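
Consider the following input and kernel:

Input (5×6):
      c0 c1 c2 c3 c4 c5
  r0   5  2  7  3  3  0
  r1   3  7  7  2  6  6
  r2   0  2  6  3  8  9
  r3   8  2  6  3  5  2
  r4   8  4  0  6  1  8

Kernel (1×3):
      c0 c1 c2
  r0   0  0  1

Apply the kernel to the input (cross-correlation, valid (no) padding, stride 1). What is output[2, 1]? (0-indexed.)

3

The receptive field on the input at this output position is [2 6 3]. Elementwise product with the kernel and sum: 3·1.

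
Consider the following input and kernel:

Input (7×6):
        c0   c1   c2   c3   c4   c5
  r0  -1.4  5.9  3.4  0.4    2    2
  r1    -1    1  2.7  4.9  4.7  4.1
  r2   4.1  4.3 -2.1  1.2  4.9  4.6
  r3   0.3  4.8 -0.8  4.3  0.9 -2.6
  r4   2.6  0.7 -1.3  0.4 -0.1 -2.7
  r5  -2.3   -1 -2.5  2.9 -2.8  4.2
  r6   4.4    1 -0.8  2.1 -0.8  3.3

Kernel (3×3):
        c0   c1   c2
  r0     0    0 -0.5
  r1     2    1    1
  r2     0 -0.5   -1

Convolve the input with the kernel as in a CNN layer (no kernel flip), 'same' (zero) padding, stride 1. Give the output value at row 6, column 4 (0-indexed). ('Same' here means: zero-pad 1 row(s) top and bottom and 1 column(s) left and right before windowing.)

4.6

The receptive field on the zero-padded input at this output position is [2.9 -2.8 4.2 / 2.1 -0.8 3.3 / 0 0 0]. Elementwise product with the kernel and sum: 4.2·-0.5 + 2.1·2 + -0.8·1 + 3.3·1 + 0·-0.5 + 0·-1.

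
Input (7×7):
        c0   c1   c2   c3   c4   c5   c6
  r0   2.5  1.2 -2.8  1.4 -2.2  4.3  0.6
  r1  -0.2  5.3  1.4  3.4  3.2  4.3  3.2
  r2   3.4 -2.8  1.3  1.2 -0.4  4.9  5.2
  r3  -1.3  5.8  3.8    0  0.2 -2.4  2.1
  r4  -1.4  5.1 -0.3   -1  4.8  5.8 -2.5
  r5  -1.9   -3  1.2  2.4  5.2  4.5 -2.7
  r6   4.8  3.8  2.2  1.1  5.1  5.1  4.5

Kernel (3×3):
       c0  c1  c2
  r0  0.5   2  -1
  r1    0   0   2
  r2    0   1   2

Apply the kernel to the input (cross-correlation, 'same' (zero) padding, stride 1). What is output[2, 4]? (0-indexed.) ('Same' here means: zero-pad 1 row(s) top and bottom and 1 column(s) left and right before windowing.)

The receptive field on the zero-padded input at this output position is [3.4 3.2 4.3 / 1.2 -0.4 4.9 / 0 0.2 -2.4]. Elementwise product with the kernel and sum: 3.4·0.5 + 3.2·2 + 4.3·-1 + 4.9·2 + 0.2·1 + -2.4·2.

9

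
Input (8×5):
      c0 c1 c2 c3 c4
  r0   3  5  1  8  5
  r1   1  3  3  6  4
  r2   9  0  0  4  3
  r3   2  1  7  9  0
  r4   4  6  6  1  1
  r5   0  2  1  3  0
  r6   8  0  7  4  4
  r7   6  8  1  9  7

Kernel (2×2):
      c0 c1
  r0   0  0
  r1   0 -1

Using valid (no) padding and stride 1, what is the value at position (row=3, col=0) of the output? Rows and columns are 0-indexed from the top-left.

-6

The receptive field on the input at this output position is [2 1 / 4 6]. Elementwise product with the kernel and sum: 6·-1.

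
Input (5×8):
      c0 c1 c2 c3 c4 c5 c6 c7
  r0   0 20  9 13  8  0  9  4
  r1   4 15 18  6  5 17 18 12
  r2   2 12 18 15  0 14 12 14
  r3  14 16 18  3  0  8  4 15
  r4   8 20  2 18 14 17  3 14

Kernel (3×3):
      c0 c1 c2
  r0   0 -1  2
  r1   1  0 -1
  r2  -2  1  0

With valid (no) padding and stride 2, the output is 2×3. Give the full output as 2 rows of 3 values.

-8 -5 19
24 17 -5

Output[0,0]: The receptive field on the input at this output position is [0 20 9 / 4 15 18 / 2 12 18]. Elementwise product with the kernel and sum: 20·-1 + 9·2 + 4·1 + 18·-1 + 2·-2 + 12·1.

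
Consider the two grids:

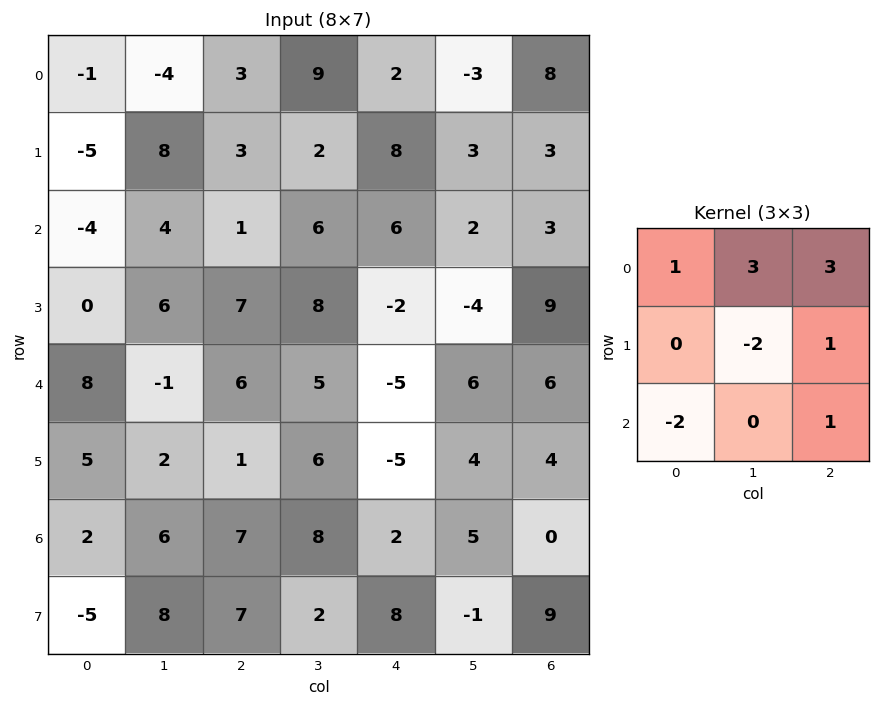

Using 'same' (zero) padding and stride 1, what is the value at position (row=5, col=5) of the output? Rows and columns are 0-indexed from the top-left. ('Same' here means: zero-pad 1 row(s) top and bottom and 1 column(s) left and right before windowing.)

The receptive field on the zero-padded input at this output position is [-5 6 6 / -5 4 4 / 2 5 0]. Elementwise product with the kernel and sum: -5·1 + 6·3 + 6·3 + 4·-2 + 4·1 + 2·-2 + 0·1.

23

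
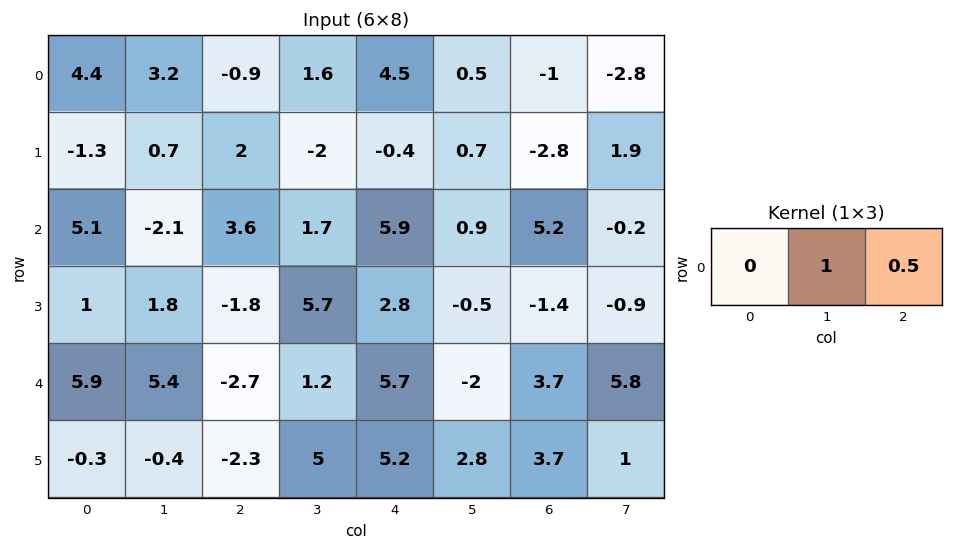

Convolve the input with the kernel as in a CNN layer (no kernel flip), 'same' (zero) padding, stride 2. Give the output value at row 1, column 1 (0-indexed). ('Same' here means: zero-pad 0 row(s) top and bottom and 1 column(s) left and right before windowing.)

The receptive field on the zero-padded input at this output position is [-2.1 3.6 1.7]. Elementwise product with the kernel and sum: 3.6·1 + 1.7·0.5.

4.45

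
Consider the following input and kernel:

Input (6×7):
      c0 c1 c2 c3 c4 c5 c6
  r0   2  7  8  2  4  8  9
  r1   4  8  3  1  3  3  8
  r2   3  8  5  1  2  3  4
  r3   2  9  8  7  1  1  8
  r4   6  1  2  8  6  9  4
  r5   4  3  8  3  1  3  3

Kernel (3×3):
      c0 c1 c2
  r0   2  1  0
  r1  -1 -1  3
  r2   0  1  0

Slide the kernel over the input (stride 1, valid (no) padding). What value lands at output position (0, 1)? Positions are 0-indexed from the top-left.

19

The receptive field on the input at this output position is [7 8 2 / 8 3 1 / 8 5 1]. Elementwise product with the kernel and sum: 7·2 + 8·1 + 8·-1 + 3·-1 + 1·3 + 5·1.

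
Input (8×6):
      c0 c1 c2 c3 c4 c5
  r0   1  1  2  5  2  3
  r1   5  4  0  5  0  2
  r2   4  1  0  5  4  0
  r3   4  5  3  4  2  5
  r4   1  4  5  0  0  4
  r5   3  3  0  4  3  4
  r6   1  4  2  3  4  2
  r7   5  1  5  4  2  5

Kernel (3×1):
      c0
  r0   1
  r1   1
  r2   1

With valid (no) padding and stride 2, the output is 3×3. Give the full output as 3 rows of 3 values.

Output[0,0]: The receptive field on the input at this output position is [1 / 5 / 4]. Elementwise product with the kernel and sum: 1·1 + 5·1 + 4·1.

10 2 6
9 8 6
5 7 7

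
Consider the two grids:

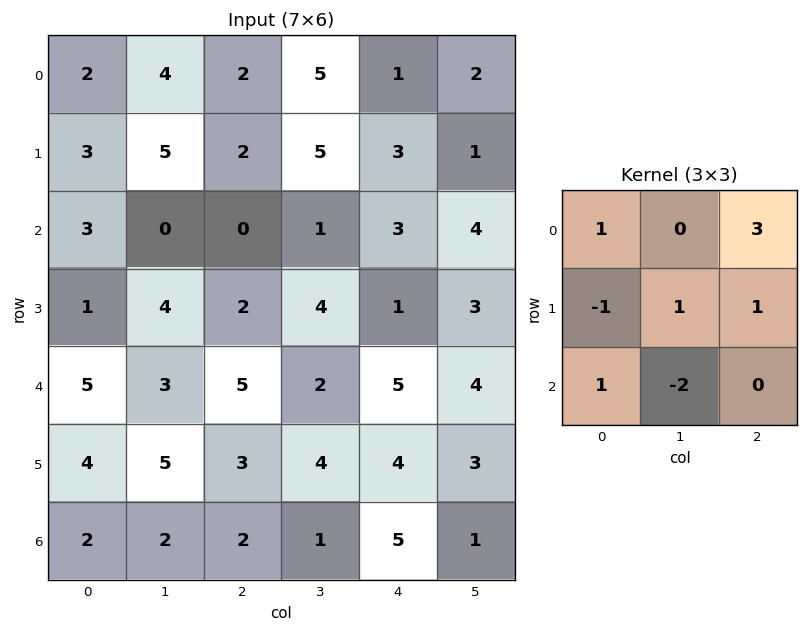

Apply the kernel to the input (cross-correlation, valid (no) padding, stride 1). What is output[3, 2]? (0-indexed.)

2

The receptive field on the input at this output position is [2 4 1 / 5 2 5 / 3 4 4]. Elementwise product with the kernel and sum: 2·1 + 1·3 + 5·-1 + 2·1 + 5·1 + 3·1 + 4·-2.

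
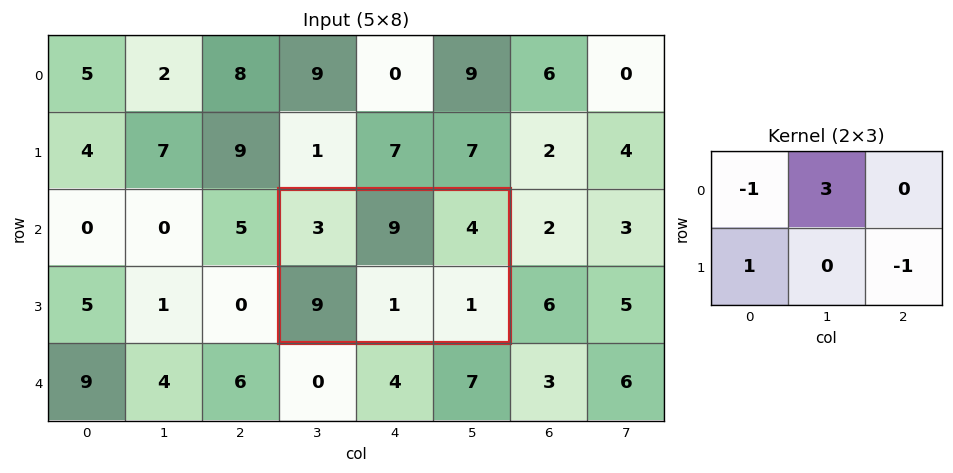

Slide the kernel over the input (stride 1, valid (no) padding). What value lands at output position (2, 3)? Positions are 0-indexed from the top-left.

The receptive field on the input at this output position is [3 9 4 / 9 1 1]. Elementwise product with the kernel and sum: 3·-1 + 9·3 + 9·1 + 1·-1.

32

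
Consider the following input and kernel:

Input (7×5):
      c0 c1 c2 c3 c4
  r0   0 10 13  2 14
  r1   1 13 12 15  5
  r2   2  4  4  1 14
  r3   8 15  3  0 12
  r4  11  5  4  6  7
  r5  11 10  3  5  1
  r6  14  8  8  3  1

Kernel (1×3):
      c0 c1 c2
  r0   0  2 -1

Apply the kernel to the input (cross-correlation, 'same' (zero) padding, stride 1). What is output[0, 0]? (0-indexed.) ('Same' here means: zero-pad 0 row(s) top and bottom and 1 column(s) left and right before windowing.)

-10

The receptive field on the zero-padded input at this output position is [0 0 10]. Elementwise product with the kernel and sum: 0·2 + 10·-1.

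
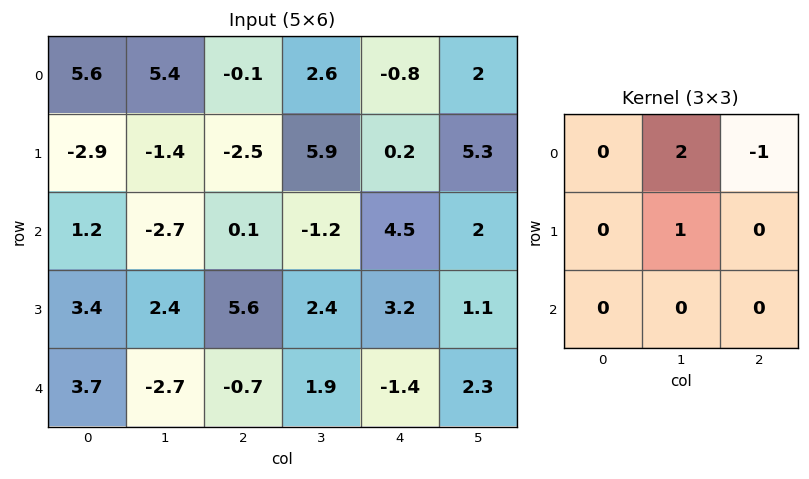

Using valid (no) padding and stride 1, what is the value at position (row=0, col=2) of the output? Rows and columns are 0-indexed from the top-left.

11.9

The receptive field on the input at this output position is [-0.1 2.6 -0.8 / -2.5 5.9 0.2 / 0.1 -1.2 4.5]. Elementwise product with the kernel and sum: 2.6·2 + -0.8·-1 + 5.9·1.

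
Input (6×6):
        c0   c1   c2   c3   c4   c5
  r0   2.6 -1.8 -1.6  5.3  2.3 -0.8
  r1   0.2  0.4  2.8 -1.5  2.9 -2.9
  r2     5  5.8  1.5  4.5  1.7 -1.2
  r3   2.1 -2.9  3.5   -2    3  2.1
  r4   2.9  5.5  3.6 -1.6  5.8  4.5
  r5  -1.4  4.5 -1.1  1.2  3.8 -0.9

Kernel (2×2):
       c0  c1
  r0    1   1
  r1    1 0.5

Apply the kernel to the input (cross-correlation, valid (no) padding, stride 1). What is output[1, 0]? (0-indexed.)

8.5

The receptive field on the input at this output position is [0.2 0.4 / 5 5.8]. Elementwise product with the kernel and sum: 0.2·1 + 0.4·1 + 5·1 + 5.8·0.5.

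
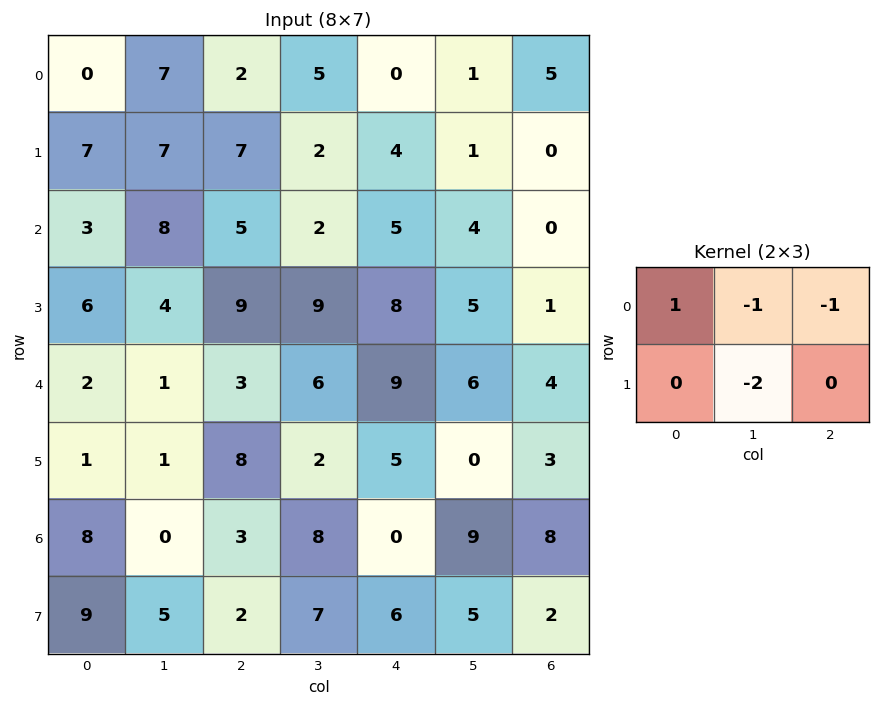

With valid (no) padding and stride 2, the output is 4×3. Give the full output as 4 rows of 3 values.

Output[0,0]: The receptive field on the input at this output position is [0 7 2 / 7 7 7]. Elementwise product with the kernel and sum: 0·1 + 7·-1 + 2·-1 + 7·-2.

-23 -7 -8
-18 -20 -9
-4 -16 -1
-5 -19 -27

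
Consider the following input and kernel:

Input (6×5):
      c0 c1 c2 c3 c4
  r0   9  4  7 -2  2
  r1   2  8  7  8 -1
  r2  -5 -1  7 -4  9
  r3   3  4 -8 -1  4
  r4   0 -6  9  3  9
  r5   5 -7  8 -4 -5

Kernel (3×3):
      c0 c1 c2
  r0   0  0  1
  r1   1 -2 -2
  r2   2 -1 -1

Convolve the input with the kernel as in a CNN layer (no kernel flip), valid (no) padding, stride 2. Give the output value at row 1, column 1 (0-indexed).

1

The receptive field on the input at this output position is [7 -4 9 / -8 -1 4 / 9 3 9]. Elementwise product with the kernel and sum: 9·1 + -8·1 + -1·-2 + 4·-2 + 9·2 + 3·-1 + 9·-1.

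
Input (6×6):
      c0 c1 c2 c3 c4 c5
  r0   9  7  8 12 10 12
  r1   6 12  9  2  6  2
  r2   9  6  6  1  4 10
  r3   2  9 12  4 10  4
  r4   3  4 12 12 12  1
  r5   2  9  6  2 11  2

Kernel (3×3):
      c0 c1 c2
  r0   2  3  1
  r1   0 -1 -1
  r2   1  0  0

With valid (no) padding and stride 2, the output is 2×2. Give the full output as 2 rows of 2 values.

35 60
24 17

Output[0,0]: The receptive field on the input at this output position is [9 7 8 / 6 12 9 / 9 6 6]. Elementwise product with the kernel and sum: 9·2 + 7·3 + 8·1 + 12·-1 + 9·-1 + 9·1.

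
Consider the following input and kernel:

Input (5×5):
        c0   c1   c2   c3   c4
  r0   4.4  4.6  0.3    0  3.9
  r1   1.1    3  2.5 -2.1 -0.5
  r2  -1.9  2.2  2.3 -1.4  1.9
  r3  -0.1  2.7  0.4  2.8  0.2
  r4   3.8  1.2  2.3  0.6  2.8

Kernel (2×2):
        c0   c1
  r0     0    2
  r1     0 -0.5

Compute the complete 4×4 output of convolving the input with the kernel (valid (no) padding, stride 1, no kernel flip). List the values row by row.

Output[0,0]: The receptive field on the input at this output position is [4.4 4.6 / 1.1 3]. Elementwise product with the kernel and sum: 4.6·2 + 3·-0.5.
Output[0,1]: The receptive field on the input at this output position is [4.6 0.3 / 3 2.5]. Elementwise product with the kernel and sum: 0.3·2 + 2.5·-0.5.

7.7 -0.65 1.05 8.05
4.9 3.85 -3.5 -1.95
3.05 4.4 -4.2 3.7
4.8 -0.35 5.3 -1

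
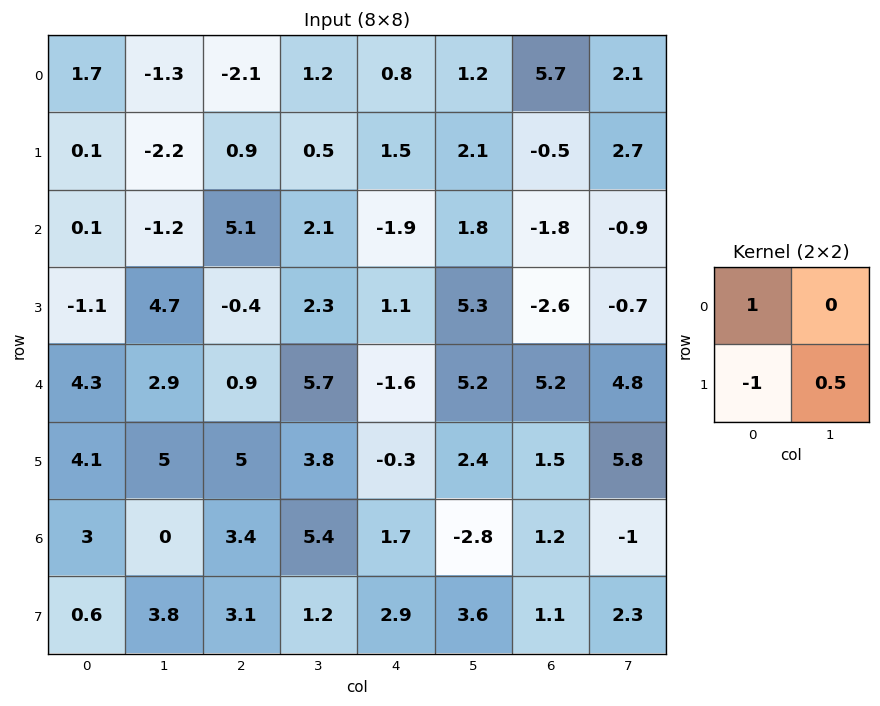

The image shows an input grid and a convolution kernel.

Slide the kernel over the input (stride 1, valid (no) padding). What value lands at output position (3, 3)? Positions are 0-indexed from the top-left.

-4.2

The receptive field on the input at this output position is [2.3 1.1 / 5.7 -1.6]. Elementwise product with the kernel and sum: 2.3·1 + 5.7·-1 + -1.6·0.5.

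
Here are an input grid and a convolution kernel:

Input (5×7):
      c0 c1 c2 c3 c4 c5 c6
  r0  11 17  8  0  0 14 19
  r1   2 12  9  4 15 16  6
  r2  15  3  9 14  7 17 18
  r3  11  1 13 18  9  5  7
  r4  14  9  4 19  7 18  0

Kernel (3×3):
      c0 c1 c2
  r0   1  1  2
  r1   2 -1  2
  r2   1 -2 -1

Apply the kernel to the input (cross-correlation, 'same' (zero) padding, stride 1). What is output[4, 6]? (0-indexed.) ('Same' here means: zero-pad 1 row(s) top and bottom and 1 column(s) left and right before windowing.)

The receptive field on the zero-padded input at this output position is [5 7 0 / 18 0 0 / 0 0 0]. Elementwise product with the kernel and sum: 5·1 + 7·1 + 0·2 + 18·2 + 0·-1 + 0·2 + 0·1 + 0·-2 + 0·-1.

48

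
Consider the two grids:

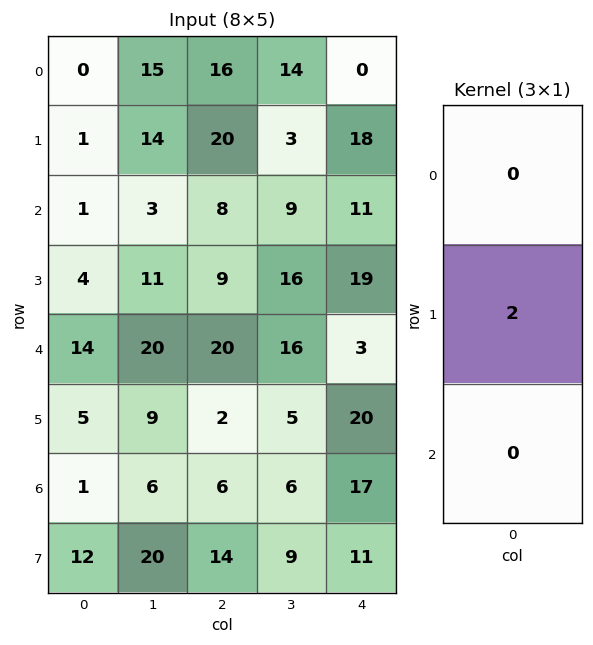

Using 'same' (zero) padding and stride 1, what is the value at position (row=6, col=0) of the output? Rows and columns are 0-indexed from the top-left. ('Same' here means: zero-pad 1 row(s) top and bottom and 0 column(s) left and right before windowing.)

2

The receptive field on the zero-padded input at this output position is [5 / 1 / 12]. Elementwise product with the kernel and sum: 1·2.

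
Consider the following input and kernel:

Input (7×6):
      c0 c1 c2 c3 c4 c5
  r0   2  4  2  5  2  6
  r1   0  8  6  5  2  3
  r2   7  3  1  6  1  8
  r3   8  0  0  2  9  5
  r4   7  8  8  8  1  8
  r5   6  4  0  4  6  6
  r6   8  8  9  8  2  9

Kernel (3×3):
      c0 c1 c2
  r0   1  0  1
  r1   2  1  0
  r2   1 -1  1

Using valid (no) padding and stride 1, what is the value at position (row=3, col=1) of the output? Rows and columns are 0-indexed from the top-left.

34

The receptive field on the input at this output position is [0 0 2 / 8 8 8 / 4 0 4]. Elementwise product with the kernel and sum: 0·1 + 2·1 + 8·2 + 8·1 + 4·1 + 0·-1 + 4·1.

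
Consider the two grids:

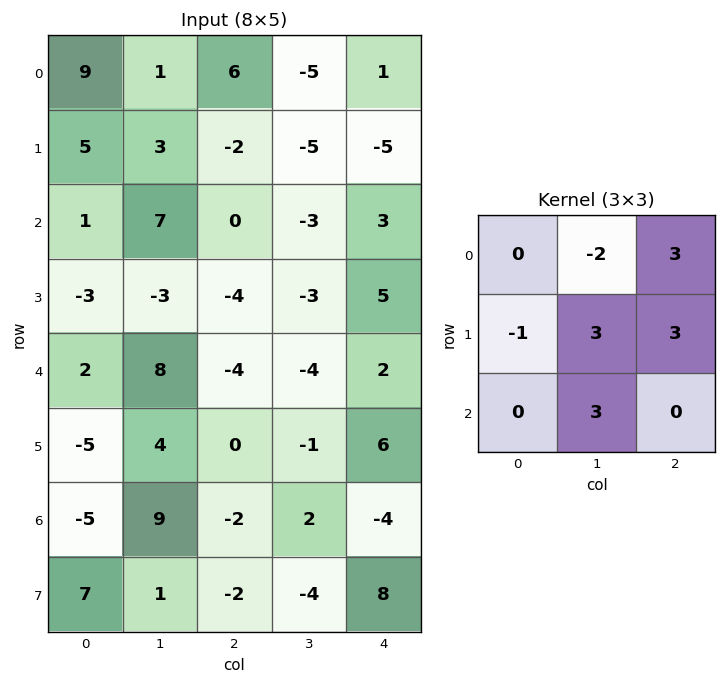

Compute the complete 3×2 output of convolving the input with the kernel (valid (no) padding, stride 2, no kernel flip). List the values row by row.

35 -24
-8 13
16 35

Output[0,0]: The receptive field on the input at this output position is [9 1 6 / 5 3 -2 / 1 7 0]. Elementwise product with the kernel and sum: 1·-2 + 6·3 + 5·-1 + 3·3 + -2·3 + 7·3.
Output[0,1]: The receptive field on the input at this output position is [6 -5 1 / -2 -5 -5 / 0 -3 3]. Elementwise product with the kernel and sum: -5·-2 + 1·3 + -2·-1 + -5·3 + -5·3 + -3·3.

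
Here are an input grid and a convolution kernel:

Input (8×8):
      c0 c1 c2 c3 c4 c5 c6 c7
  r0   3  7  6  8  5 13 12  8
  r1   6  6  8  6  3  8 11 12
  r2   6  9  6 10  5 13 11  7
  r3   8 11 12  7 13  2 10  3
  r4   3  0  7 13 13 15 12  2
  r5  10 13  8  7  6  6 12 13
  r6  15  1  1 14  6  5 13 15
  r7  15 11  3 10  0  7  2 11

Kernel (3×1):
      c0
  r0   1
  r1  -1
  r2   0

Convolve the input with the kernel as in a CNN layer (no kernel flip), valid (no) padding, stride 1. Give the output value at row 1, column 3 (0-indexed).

-4

The receptive field on the input at this output position is [6 / 10 / 7]. Elementwise product with the kernel and sum: 6·1 + 10·-1.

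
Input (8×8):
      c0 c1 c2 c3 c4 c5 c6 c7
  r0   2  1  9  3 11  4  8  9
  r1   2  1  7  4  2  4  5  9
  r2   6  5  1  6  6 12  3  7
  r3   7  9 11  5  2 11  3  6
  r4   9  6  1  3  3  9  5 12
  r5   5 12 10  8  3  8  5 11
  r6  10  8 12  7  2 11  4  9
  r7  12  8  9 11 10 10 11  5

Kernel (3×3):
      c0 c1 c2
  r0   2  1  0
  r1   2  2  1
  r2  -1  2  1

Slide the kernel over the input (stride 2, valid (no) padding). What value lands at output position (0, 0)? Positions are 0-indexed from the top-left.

The receptive field on the input at this output position is [2 1 9 / 2 1 7 / 6 5 1]. Elementwise product with the kernel and sum: 2·2 + 1·1 + 2·2 + 1·2 + 7·1 + 6·-1 + 5·2 + 1·1.

23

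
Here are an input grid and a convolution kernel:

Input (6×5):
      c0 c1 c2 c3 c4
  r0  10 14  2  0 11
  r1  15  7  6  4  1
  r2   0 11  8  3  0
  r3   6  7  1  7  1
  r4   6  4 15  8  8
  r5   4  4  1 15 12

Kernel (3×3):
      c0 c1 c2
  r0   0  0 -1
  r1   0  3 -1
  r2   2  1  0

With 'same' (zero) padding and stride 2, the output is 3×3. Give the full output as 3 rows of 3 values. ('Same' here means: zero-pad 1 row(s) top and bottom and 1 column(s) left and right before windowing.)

31 26 42
-12 32 15
11 39 66

Output[0,0]: The receptive field on the zero-padded input at this output position is [0 0 0 / 0 10 14 / 0 15 7]. Elementwise product with the kernel and sum: 0·-1 + 10·3 + 14·-1 + 0·2 + 15·1.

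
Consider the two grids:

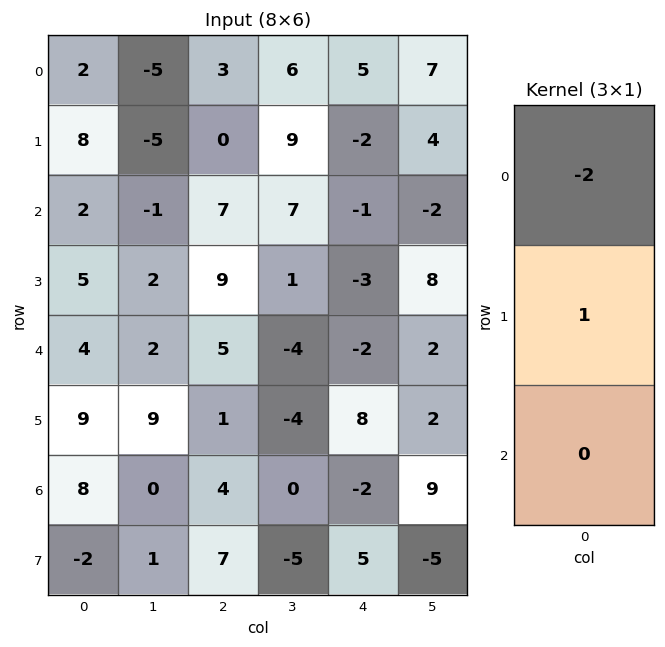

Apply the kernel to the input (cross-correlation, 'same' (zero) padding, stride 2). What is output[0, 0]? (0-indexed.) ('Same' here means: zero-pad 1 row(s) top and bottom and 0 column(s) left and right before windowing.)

The receptive field on the zero-padded input at this output position is [0 / 2 / 8]. Elementwise product with the kernel and sum: 0·-2 + 2·1.

2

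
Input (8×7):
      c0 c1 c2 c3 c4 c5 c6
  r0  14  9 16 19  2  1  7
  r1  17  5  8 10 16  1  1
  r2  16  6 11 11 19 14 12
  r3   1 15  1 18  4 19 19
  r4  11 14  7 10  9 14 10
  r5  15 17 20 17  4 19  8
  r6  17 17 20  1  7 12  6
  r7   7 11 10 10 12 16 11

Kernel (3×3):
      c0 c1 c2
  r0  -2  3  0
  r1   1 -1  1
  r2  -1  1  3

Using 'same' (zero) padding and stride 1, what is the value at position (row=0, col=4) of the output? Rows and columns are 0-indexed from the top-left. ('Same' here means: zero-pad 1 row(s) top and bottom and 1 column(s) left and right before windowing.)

27

The receptive field on the zero-padded input at this output position is [0 0 0 / 19 2 1 / 10 16 1]. Elementwise product with the kernel and sum: 0·-2 + 0·3 + 19·1 + 2·-1 + 1·1 + 10·-1 + 16·1 + 1·3.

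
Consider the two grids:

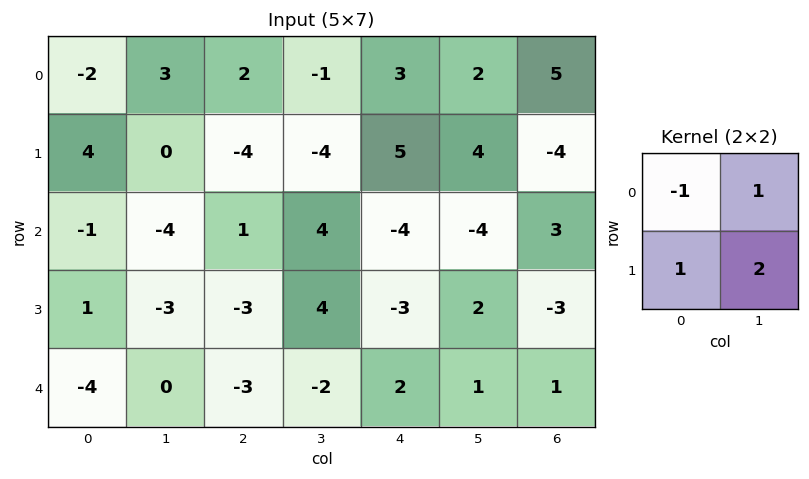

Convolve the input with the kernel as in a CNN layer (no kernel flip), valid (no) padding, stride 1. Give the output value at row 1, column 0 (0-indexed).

The receptive field on the input at this output position is [4 0 / -1 -4]. Elementwise product with the kernel and sum: 4·-1 + 0·1 + -1·1 + -4·2.

-13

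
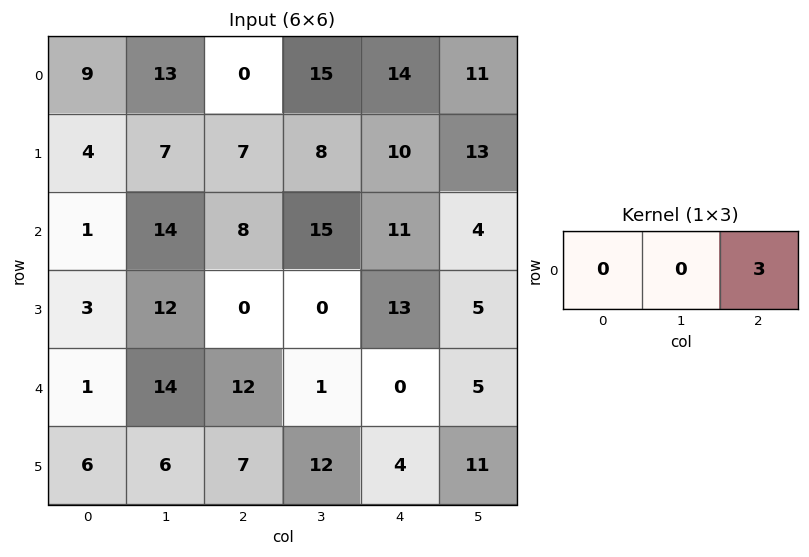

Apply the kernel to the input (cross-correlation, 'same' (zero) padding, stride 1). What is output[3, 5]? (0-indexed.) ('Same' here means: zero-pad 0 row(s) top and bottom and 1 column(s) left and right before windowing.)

The receptive field on the zero-padded input at this output position is [13 5 0]. Elementwise product with the kernel and sum: 0·3.

0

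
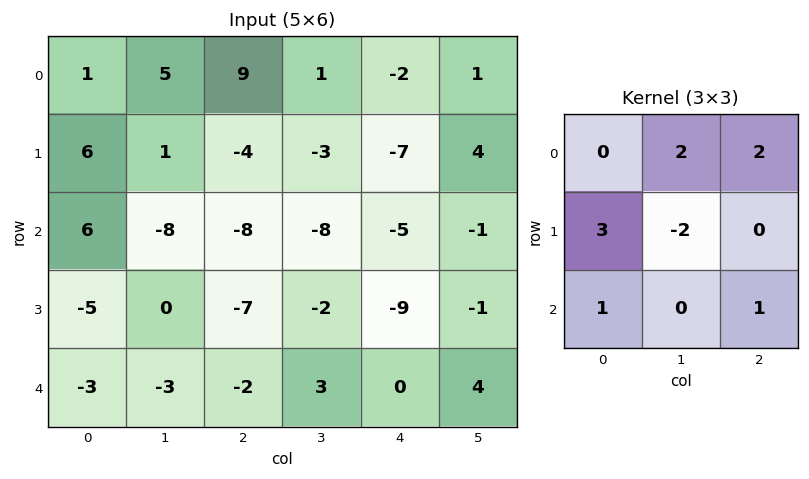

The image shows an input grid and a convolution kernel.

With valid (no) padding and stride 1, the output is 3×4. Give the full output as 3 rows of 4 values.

Output[0,0]: The receptive field on the input at this output position is [1 5 9 / 6 1 -4 / 6 -8 -8]. Elementwise product with the kernel and sum: 5·2 + 9·2 + 6·3 + 1·-2 + 6·1 + -8·1.

42 15 -21 -6
16 -24 -44 -23
-52 -18 -45 7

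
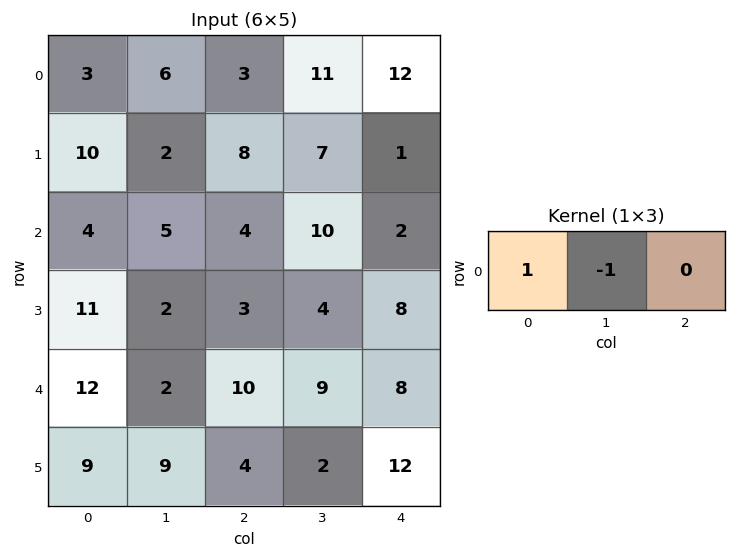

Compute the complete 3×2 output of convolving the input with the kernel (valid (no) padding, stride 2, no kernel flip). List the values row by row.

Output[0,0]: The receptive field on the input at this output position is [3 6 3]. Elementwise product with the kernel and sum: 3·1 + 6·-1.

-3 -8
-1 -6
10 1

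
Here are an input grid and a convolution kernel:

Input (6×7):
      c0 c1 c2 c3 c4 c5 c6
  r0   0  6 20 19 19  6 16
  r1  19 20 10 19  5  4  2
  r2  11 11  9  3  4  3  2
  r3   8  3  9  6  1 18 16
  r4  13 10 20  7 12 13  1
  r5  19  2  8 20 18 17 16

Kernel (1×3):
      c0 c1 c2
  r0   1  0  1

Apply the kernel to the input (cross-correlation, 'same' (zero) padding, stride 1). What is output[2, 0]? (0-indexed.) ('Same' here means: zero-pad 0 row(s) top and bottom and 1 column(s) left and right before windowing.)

The receptive field on the zero-padded input at this output position is [0 11 11]. Elementwise product with the kernel and sum: 0·1 + 11·1.

11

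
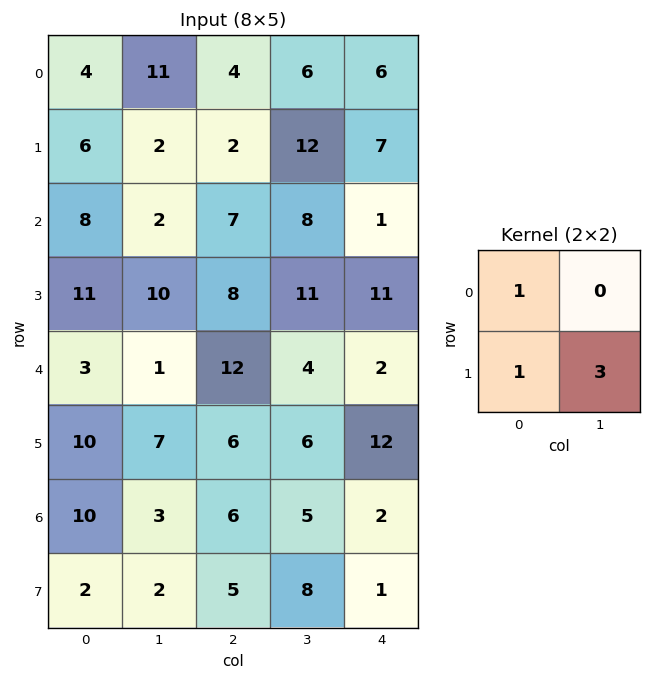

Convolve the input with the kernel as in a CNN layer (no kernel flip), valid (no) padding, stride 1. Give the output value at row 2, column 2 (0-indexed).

The receptive field on the input at this output position is [7 8 / 8 11]. Elementwise product with the kernel and sum: 7·1 + 8·1 + 11·3.

48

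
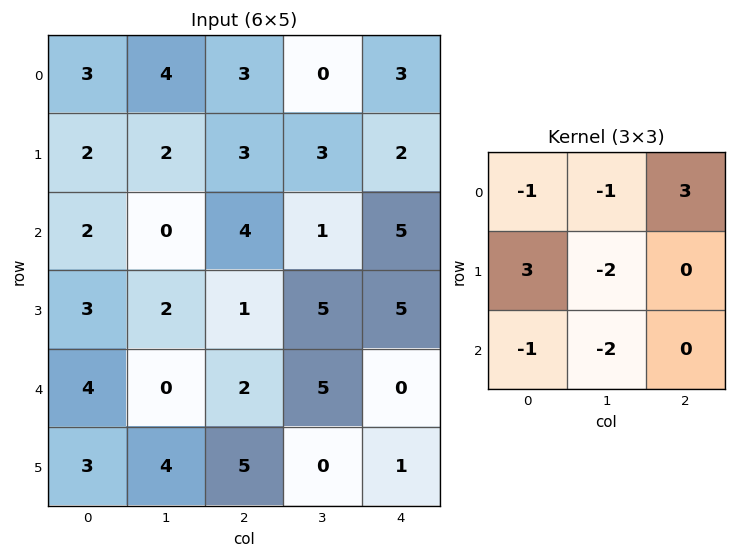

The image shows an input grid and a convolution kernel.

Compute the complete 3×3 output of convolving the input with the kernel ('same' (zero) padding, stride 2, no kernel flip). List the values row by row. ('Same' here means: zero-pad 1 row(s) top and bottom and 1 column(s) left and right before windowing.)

-10 -2 -13
-6 -8 -27
-11 -6 3

Output[0,0]: The receptive field on the zero-padded input at this output position is [0 0 0 / 0 3 4 / 0 2 2]. Elementwise product with the kernel and sum: 0·-1 + 0·-1 + 0·3 + 0·3 + 3·-2 + 0·-1 + 2·-2.
Output[0,1]: The receptive field on the zero-padded input at this output position is [0 0 0 / 4 3 0 / 2 3 3]. Elementwise product with the kernel and sum: 0·-1 + 0·-1 + 0·3 + 4·3 + 3·-2 + 2·-1 + 3·-2.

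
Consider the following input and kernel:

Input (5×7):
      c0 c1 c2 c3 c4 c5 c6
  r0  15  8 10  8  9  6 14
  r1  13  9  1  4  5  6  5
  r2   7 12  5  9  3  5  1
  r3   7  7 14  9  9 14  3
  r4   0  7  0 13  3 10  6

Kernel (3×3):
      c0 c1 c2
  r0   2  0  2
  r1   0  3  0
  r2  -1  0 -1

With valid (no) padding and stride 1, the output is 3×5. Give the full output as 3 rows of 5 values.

65 14 42 29 60
43 25 16 6 23
45 64 40 32 41

Output[0,0]: The receptive field on the input at this output position is [15 8 10 / 13 9 1 / 7 12 5]. Elementwise product with the kernel and sum: 15·2 + 10·2 + 9·3 + 7·-1 + 5·-1.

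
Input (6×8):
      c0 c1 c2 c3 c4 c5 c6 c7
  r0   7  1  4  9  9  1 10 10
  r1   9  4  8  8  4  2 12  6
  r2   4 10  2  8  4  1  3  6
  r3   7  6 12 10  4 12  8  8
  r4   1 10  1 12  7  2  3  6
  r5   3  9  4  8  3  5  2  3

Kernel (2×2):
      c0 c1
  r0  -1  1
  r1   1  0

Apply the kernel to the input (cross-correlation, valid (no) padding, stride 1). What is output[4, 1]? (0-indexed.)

0

The receptive field on the input at this output position is [10 1 / 9 4]. Elementwise product with the kernel and sum: 10·-1 + 1·1 + 9·1.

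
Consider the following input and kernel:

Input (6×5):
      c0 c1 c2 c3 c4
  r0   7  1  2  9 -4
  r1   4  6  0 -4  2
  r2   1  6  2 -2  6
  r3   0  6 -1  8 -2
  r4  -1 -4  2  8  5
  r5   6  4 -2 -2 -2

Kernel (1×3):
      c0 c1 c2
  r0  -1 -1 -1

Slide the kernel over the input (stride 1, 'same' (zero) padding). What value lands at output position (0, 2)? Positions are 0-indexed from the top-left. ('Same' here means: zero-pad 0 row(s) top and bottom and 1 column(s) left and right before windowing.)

-12

The receptive field on the zero-padded input at this output position is [1 2 9]. Elementwise product with the kernel and sum: 1·-1 + 2·-1 + 9·-1.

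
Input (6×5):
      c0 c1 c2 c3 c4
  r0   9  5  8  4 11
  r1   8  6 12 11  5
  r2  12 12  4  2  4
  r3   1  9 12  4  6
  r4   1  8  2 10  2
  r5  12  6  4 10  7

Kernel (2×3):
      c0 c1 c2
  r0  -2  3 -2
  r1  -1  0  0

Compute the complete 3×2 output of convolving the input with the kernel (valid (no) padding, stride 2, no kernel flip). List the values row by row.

-27 -38
3 -22
6 18

Output[0,0]: The receptive field on the input at this output position is [9 5 8 / 8 6 12]. Elementwise product with the kernel and sum: 9·-2 + 5·3 + 8·-2 + 8·-1.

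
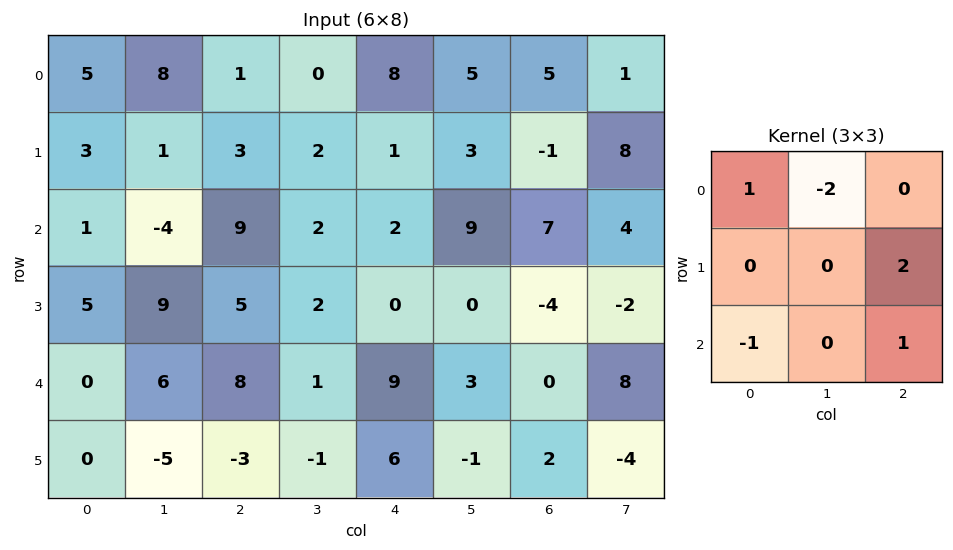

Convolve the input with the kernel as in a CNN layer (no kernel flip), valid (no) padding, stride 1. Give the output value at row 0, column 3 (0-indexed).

-3

The receptive field on the input at this output position is [0 8 5 / 2 1 3 / 2 2 9]. Elementwise product with the kernel and sum: 0·1 + 8·-2 + 3·2 + 2·-1 + 9·1.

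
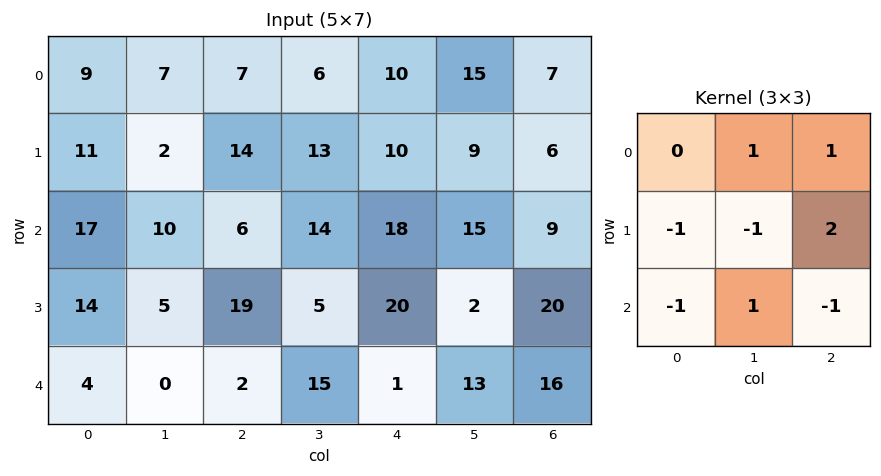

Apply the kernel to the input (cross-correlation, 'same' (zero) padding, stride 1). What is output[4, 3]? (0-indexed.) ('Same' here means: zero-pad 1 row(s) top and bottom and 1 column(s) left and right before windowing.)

The receptive field on the zero-padded input at this output position is [19 5 20 / 2 15 1 / 0 0 0]. Elementwise product with the kernel and sum: 5·1 + 20·1 + 2·-1 + 15·-1 + 1·2 + 0·-1 + 0·1 + 0·-1.

10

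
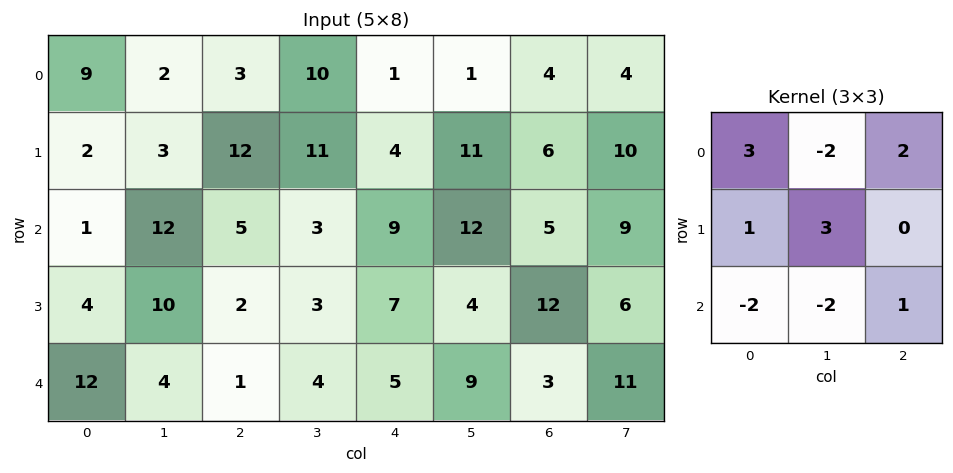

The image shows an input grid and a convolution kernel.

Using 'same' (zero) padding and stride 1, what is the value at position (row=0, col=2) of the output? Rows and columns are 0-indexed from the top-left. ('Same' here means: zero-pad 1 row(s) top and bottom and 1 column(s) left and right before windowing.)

The receptive field on the zero-padded input at this output position is [0 0 0 / 2 3 10 / 3 12 11]. Elementwise product with the kernel and sum: 0·3 + 0·-2 + 0·2 + 2·1 + 3·3 + 3·-2 + 12·-2 + 11·1.

-8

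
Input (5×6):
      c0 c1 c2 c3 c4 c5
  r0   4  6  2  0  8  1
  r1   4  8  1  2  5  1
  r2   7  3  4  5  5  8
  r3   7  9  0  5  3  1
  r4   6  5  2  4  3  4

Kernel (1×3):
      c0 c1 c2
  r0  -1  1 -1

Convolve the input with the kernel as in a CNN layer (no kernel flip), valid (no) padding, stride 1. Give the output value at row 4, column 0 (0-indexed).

The receptive field on the input at this output position is [6 5 2]. Elementwise product with the kernel and sum: 6·-1 + 5·1 + 2·-1.

-3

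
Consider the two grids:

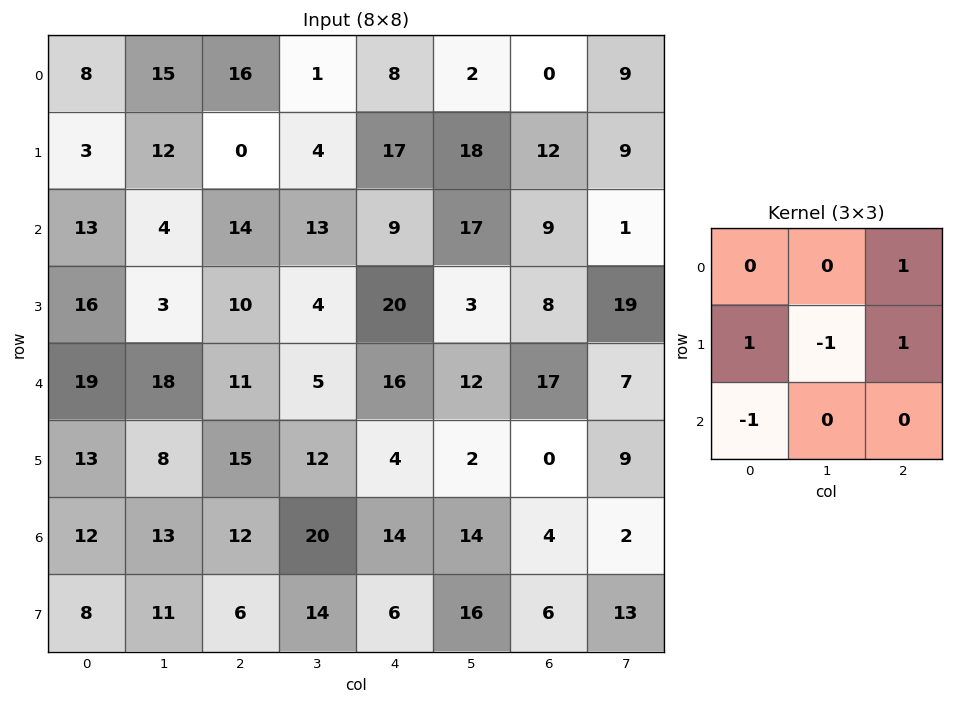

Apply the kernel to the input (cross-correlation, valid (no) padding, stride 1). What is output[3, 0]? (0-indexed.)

The receptive field on the input at this output position is [16 3 10 / 19 18 11 / 13 8 15]. Elementwise product with the kernel and sum: 10·1 + 19·1 + 18·-1 + 11·1 + 13·-1.

9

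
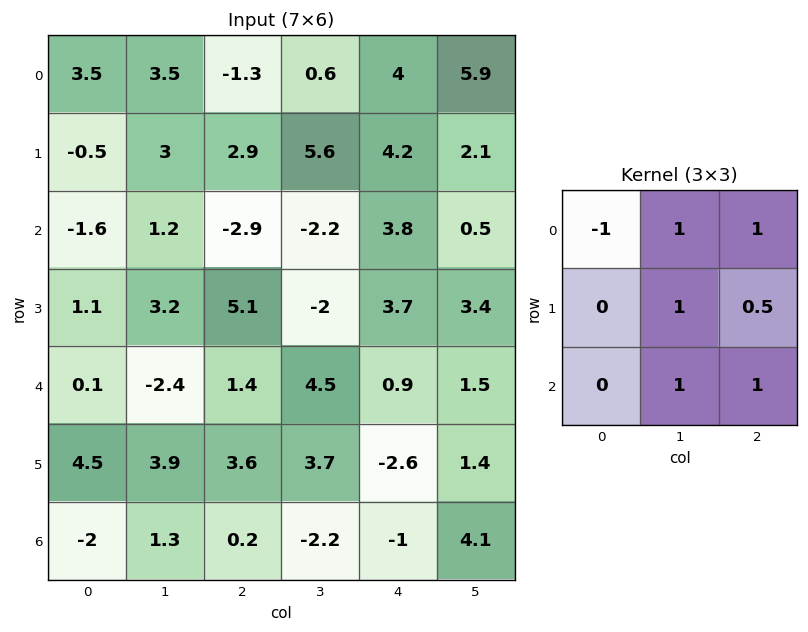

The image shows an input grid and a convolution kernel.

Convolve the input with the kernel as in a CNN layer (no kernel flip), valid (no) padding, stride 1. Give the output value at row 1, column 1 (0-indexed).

4.6

The receptive field on the input at this output position is [3 2.9 5.6 / 1.2 -2.9 -2.2 / 3.2 5.1 -2]. Elementwise product with the kernel and sum: 3·-1 + 2.9·1 + 5.6·1 + -2.9·1 + -2.2·0.5 + 5.1·1 + -2·1.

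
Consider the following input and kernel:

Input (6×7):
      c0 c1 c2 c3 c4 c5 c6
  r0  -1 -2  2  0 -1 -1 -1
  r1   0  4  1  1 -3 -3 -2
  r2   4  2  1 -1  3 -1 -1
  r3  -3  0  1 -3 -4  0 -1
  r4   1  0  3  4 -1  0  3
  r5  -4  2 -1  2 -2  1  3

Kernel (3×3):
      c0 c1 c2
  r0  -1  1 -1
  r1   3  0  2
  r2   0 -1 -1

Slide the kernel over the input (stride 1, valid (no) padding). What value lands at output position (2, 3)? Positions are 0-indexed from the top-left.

The receptive field on the input at this output position is [-1 3 -1 / -3 -4 0 / 4 -1 0]. Elementwise product with the kernel and sum: -1·-1 + 3·1 + -1·-1 + -3·3 + 0·2 + -1·-1 + 0·-1.

-3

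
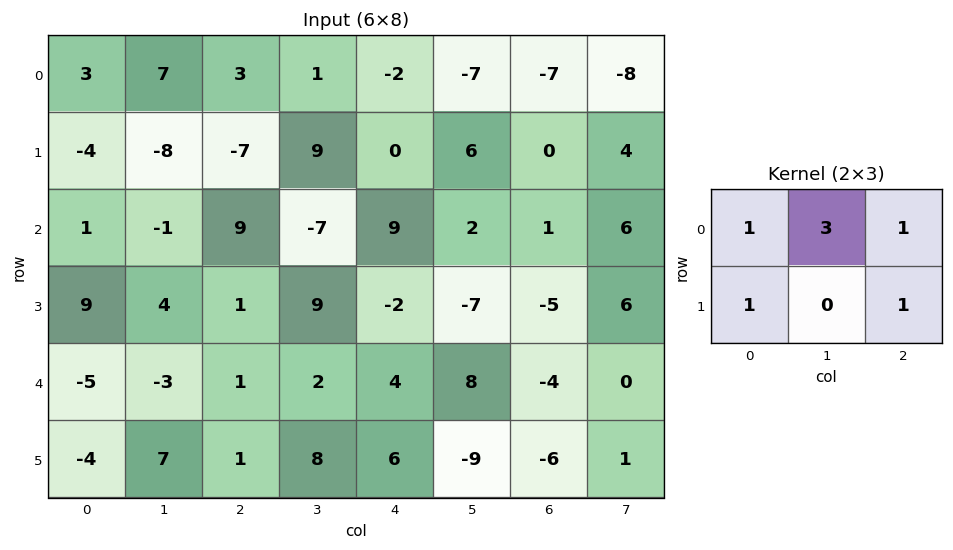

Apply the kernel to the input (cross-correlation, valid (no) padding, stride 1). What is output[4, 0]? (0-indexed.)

The receptive field on the input at this output position is [-5 -3 1 / -4 7 1]. Elementwise product with the kernel and sum: -5·1 + -3·3 + 1·1 + -4·1 + 1·1.

-16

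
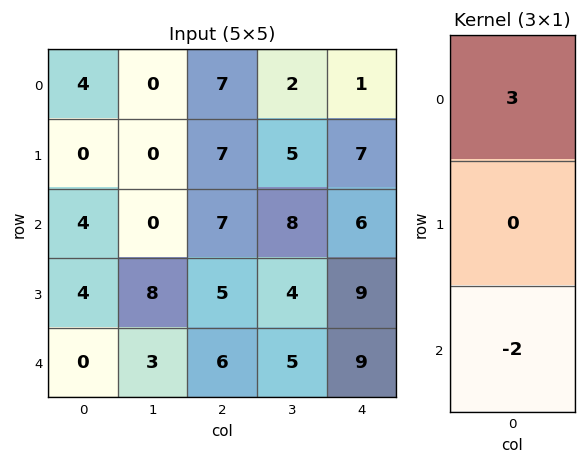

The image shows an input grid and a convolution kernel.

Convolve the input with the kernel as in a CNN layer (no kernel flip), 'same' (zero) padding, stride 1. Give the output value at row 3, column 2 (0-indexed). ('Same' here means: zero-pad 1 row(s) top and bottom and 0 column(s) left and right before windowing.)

The receptive field on the zero-padded input at this output position is [7 / 5 / 6]. Elementwise product with the kernel and sum: 7·3 + 6·-2.

9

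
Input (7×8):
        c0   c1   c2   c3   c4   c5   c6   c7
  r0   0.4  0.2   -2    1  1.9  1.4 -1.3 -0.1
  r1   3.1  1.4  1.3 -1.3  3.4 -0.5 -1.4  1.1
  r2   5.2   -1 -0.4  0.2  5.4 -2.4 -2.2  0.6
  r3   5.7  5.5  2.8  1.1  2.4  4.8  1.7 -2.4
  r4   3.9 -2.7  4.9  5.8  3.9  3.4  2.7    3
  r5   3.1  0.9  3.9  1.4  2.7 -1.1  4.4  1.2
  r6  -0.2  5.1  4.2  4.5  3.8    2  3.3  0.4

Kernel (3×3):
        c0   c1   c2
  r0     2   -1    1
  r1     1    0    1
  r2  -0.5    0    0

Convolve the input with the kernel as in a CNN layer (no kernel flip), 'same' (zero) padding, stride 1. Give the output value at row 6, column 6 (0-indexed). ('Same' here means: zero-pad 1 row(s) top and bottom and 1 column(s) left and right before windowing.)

-3

The receptive field on the zero-padded input at this output position is [-1.1 4.4 1.2 / 2 3.3 0.4 / 0 0 0]. Elementwise product with the kernel and sum: -1.1·2 + 4.4·-1 + 1.2·1 + 2·1 + 0.4·1 + 0·-0.5.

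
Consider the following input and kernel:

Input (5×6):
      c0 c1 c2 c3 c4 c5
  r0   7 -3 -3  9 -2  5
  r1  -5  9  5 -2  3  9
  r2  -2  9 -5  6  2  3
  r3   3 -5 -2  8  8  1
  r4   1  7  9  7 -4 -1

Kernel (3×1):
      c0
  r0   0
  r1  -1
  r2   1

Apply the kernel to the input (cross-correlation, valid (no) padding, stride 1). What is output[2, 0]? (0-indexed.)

The receptive field on the input at this output position is [-2 / 3 / 1]. Elementwise product with the kernel and sum: 3·-1 + 1·1.

-2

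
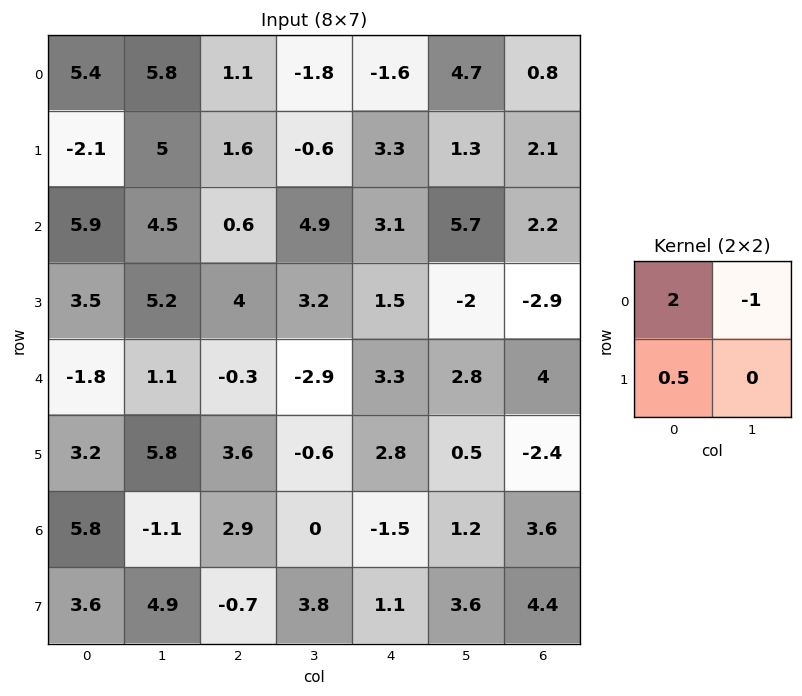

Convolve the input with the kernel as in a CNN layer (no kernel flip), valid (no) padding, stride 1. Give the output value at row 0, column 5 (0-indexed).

The receptive field on the input at this output position is [4.7 0.8 / 1.3 2.1]. Elementwise product with the kernel and sum: 4.7·2 + 0.8·-1 + 1.3·0.5.

9.25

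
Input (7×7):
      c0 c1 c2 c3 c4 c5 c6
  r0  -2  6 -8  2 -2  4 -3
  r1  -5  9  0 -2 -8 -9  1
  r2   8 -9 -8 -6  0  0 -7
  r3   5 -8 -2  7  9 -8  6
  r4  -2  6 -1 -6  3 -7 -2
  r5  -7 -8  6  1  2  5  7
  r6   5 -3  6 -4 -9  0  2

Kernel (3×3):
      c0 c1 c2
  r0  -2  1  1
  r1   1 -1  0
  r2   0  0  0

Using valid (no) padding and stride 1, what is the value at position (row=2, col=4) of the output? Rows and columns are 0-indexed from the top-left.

The receptive field on the input at this output position is [0 0 -7 / 9 -8 6 / 3 -7 -2]. Elementwise product with the kernel and sum: 0·-2 + 0·1 + -7·1 + 9·1 + -8·-1.

10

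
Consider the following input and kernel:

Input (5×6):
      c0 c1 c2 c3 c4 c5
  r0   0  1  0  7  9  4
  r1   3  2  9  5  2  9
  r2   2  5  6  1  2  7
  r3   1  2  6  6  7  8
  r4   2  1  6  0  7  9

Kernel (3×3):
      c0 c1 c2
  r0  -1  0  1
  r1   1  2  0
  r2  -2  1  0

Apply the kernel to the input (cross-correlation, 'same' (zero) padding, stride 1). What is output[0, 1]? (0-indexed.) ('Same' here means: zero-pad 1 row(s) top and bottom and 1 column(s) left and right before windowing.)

The receptive field on the zero-padded input at this output position is [0 0 0 / 0 1 0 / 3 2 9]. Elementwise product with the kernel and sum: 0·-1 + 0·1 + 0·1 + 1·2 + 3·-2 + 2·1.

-2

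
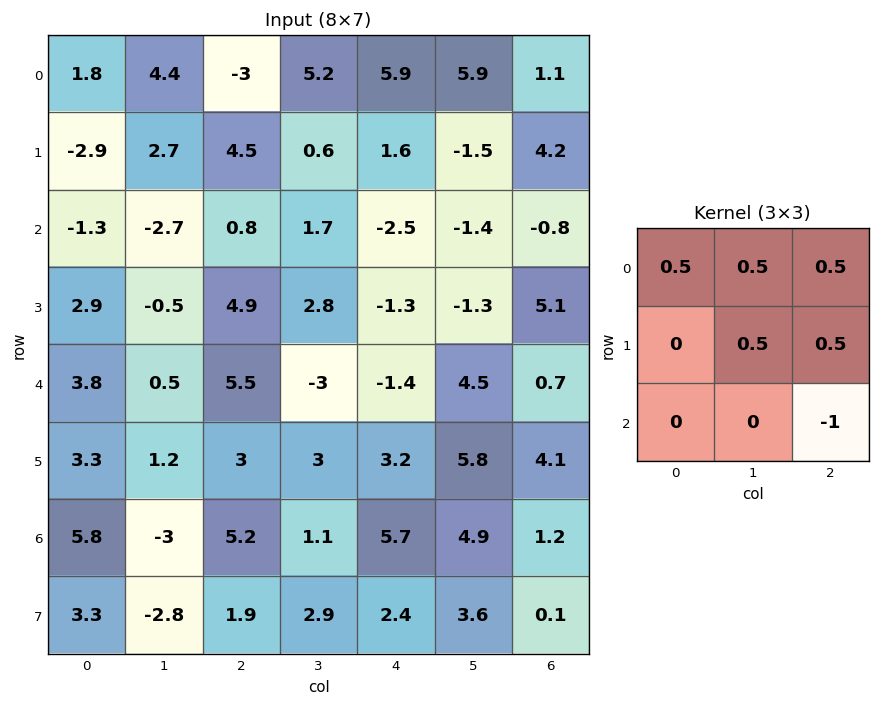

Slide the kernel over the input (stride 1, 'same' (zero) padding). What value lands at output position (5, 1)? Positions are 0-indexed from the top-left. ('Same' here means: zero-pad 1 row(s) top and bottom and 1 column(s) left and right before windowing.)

1.8

The receptive field on the zero-padded input at this output position is [3.8 0.5 5.5 / 3.3 1.2 3 / 5.8 -3 5.2]. Elementwise product with the kernel and sum: 3.8·0.5 + 0.5·0.5 + 5.5·0.5 + 1.2·0.5 + 3·0.5 + 5.2·-1.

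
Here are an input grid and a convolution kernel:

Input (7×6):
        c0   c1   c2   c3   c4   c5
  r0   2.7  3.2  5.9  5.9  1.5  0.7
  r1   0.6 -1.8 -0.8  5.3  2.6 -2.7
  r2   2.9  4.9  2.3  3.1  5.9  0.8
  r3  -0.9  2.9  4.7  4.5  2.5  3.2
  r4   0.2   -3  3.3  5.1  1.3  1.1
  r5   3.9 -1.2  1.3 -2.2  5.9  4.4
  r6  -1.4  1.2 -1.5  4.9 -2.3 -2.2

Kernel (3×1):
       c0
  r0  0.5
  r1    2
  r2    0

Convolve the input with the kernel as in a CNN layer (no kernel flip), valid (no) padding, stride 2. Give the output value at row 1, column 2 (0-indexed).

The receptive field on the input at this output position is [5.9 / 2.5 / 1.3]. Elementwise product with the kernel and sum: 5.9·0.5 + 2.5·2.

7.95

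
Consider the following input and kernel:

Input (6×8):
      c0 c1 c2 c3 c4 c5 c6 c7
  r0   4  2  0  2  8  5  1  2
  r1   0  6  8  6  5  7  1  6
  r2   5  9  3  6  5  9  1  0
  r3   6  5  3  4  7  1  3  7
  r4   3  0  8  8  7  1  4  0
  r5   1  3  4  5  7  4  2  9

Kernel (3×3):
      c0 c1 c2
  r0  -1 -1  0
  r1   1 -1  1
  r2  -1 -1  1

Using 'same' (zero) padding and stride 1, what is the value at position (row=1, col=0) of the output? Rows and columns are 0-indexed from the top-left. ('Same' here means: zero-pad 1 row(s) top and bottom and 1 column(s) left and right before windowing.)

6

The receptive field on the zero-padded input at this output position is [0 4 2 / 0 0 6 / 0 5 9]. Elementwise product with the kernel and sum: 0·-1 + 4·-1 + 0·1 + 0·-1 + 6·1 + 0·-1 + 5·-1 + 9·1.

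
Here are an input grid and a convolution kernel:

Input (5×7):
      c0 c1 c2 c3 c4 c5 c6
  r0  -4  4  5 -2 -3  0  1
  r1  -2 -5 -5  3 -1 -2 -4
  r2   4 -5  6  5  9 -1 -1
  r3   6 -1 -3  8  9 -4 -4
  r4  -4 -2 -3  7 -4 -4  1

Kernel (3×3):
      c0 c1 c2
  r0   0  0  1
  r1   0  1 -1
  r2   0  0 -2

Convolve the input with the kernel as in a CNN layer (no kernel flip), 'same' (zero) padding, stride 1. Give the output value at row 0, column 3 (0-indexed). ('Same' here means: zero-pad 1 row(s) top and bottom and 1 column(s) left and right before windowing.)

3

The receptive field on the zero-padded input at this output position is [0 0 0 / 5 -2 -3 / -5 3 -1]. Elementwise product with the kernel and sum: 0·1 + -2·1 + -3·-1 + -1·-2.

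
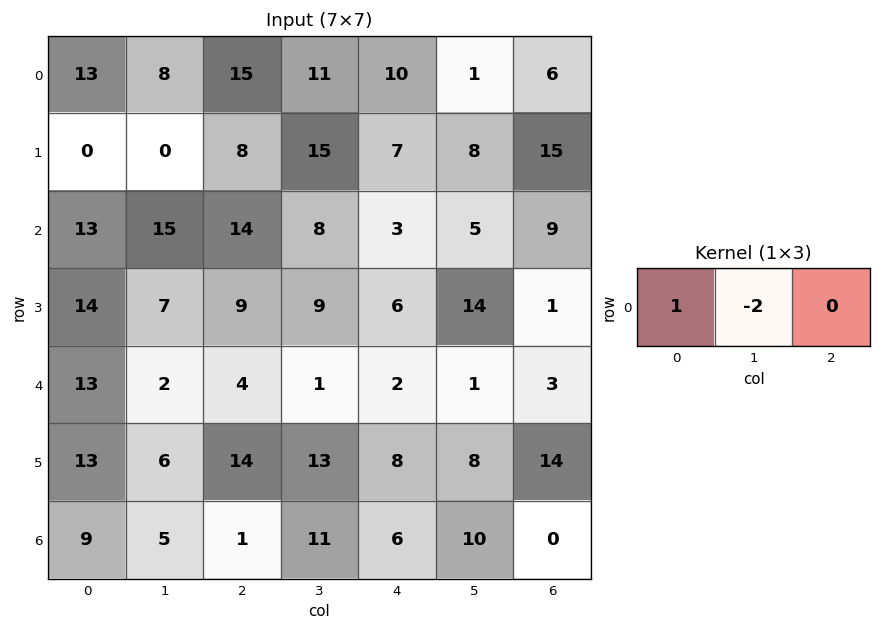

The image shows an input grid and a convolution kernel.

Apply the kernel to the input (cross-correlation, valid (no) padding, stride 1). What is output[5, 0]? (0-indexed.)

1

The receptive field on the input at this output position is [13 6 14]. Elementwise product with the kernel and sum: 13·1 + 6·-2.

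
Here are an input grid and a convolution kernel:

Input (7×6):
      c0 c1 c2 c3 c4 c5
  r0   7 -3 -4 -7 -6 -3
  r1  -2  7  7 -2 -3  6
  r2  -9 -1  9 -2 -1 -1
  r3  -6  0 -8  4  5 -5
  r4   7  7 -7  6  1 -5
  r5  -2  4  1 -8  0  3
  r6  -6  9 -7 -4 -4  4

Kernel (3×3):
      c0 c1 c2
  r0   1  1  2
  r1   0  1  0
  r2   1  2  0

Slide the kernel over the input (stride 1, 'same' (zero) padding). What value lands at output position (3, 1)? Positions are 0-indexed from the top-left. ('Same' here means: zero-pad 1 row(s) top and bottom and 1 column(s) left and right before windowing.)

29

The receptive field on the zero-padded input at this output position is [-9 -1 9 / -6 0 -8 / 7 7 -7]. Elementwise product with the kernel and sum: -9·1 + -1·1 + 9·2 + 0·1 + 7·1 + 7·2.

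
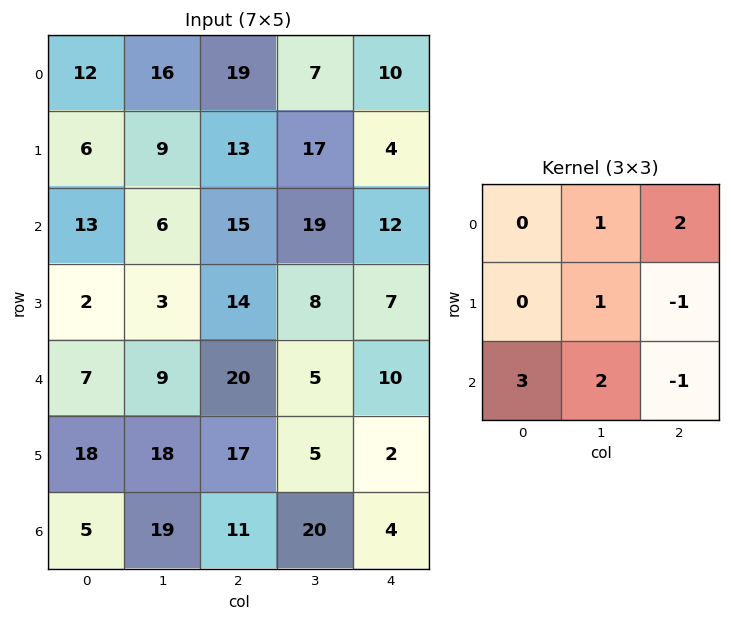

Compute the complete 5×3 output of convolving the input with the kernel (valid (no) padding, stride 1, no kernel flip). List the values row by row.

86 58 111
24 72 83
44 121 104
93 128 76
92 101 97

Output[0,0]: The receptive field on the input at this output position is [12 16 19 / 6 9 13 / 13 6 15]. Elementwise product with the kernel and sum: 16·1 + 19·2 + 9·1 + 13·-1 + 13·3 + 6·2 + 15·-1.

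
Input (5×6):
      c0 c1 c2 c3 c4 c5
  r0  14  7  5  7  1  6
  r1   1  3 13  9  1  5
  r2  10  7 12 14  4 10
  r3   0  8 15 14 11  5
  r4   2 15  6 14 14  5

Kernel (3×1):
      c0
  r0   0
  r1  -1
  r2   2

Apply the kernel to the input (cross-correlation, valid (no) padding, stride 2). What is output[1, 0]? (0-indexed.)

The receptive field on the input at this output position is [10 / 0 / 2]. Elementwise product with the kernel and sum: 0·-1 + 2·2.

4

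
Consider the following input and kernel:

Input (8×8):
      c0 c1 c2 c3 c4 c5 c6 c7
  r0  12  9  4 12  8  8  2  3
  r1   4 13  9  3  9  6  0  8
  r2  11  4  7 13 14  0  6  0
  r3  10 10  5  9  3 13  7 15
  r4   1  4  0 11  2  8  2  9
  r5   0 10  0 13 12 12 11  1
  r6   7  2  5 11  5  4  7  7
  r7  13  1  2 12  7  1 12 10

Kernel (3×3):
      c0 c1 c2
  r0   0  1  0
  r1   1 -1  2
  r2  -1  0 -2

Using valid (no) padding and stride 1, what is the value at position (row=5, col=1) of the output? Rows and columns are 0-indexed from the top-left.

The receptive field on the input at this output position is [10 0 13 / 2 5 11 / 1 2 12]. Elementwise product with the kernel and sum: 0·1 + 2·1 + 5·-1 + 11·2 + 1·-1 + 12·-2.

-6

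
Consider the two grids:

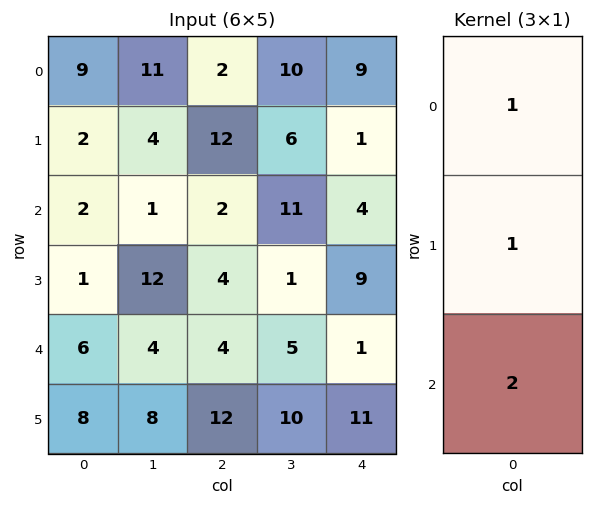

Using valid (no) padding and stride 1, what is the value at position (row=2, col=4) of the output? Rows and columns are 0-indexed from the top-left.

The receptive field on the input at this output position is [4 / 9 / 1]. Elementwise product with the kernel and sum: 4·1 + 9·1 + 1·2.

15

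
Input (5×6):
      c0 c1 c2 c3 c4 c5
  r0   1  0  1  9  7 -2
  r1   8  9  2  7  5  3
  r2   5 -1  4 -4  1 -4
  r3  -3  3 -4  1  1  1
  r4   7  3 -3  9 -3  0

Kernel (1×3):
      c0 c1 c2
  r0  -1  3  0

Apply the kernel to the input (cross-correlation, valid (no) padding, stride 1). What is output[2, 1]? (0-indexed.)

The receptive field on the input at this output position is [-1 4 -4]. Elementwise product with the kernel and sum: -1·-1 + 4·3.

13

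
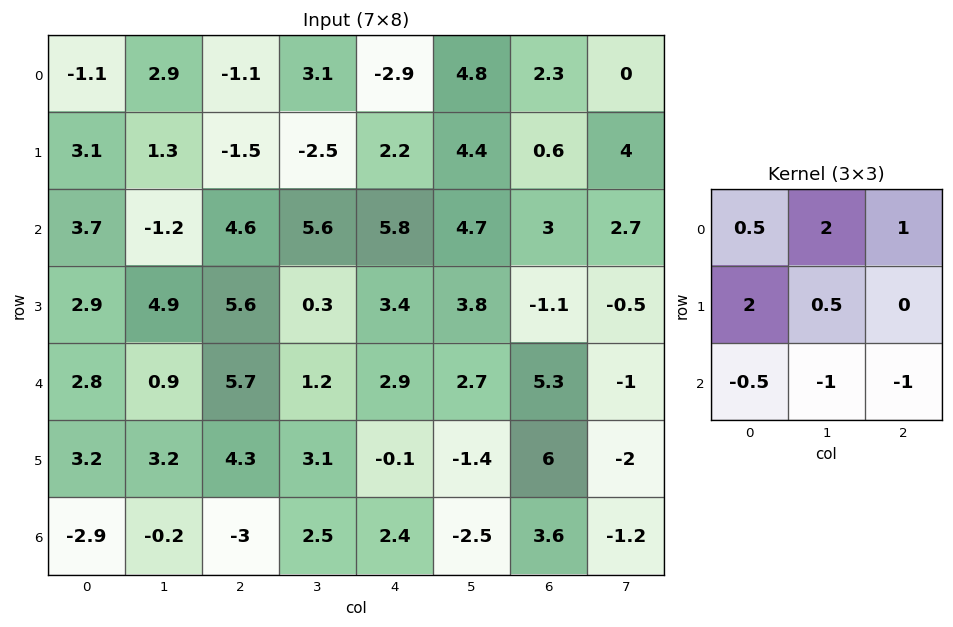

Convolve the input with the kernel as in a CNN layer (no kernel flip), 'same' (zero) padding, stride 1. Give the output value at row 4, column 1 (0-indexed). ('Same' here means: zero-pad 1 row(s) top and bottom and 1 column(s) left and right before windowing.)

The receptive field on the zero-padded input at this output position is [2.9 4.9 5.6 / 2.8 0.9 5.7 / 3.2 3.2 4.3]. Elementwise product with the kernel and sum: 2.9·0.5 + 4.9·2 + 5.6·1 + 2.8·2 + 0.9·0.5 + 3.2·-0.5 + 3.2·-1 + 4.3·-1.

13.8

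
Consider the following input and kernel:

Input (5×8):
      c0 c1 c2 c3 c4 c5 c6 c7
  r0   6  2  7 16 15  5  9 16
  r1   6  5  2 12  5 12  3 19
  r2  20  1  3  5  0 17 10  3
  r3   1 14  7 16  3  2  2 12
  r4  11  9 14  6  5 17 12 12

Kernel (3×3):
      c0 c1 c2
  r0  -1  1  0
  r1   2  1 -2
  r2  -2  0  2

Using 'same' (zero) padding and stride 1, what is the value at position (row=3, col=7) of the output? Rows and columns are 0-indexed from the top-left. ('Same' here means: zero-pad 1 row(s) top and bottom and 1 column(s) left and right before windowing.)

The receptive field on the zero-padded input at this output position is [10 3 0 / 2 12 0 / 12 12 0]. Elementwise product with the kernel and sum: 10·-1 + 3·1 + 2·2 + 12·1 + 0·-2 + 12·-2 + 0·2.

-15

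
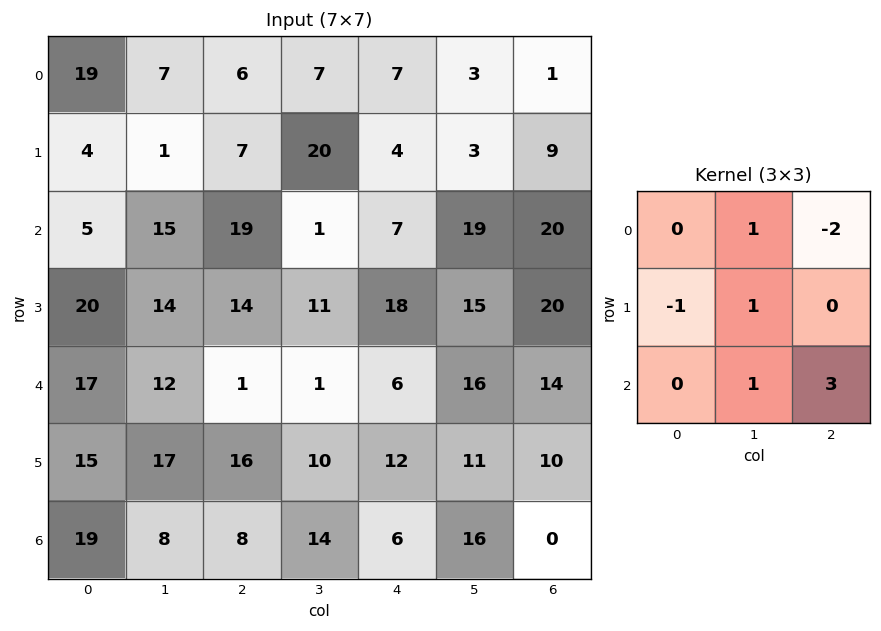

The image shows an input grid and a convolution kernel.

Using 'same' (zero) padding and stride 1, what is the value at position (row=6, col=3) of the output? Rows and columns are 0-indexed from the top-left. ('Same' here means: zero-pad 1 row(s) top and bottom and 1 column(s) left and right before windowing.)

-8

The receptive field on the zero-padded input at this output position is [16 10 12 / 8 14 6 / 0 0 0]. Elementwise product with the kernel and sum: 10·1 + 12·-2 + 8·-1 + 14·1 + 0·1 + 0·3.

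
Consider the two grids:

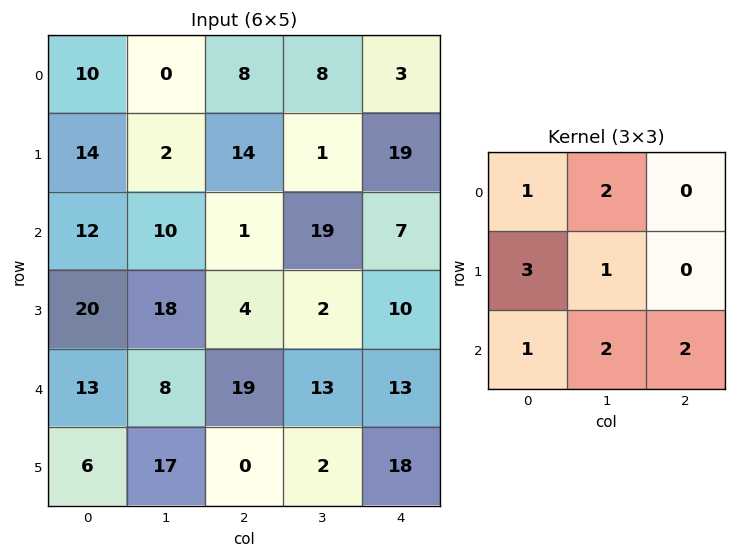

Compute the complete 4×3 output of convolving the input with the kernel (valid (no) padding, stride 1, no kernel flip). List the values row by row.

88 86 120
128 91 66
177 142 124
143 90 118

Output[0,0]: The receptive field on the input at this output position is [10 0 8 / 14 2 14 / 12 10 1]. Elementwise product with the kernel and sum: 10·1 + 0·2 + 14·3 + 2·1 + 12·1 + 10·2 + 1·2.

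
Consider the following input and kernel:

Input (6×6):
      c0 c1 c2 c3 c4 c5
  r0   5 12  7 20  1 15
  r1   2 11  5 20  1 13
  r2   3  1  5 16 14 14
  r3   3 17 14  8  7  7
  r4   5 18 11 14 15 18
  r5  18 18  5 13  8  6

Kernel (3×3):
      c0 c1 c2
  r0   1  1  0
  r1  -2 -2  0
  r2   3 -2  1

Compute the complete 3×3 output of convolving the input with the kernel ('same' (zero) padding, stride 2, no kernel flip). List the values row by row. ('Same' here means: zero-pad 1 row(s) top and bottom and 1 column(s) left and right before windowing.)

Output[0,0]: The receptive field on the zero-padded input at this output position is [0 0 0 / 0 5 12 / 0 2 11]. Elementwise product with the kernel and sum: 0·1 + 0·1 + 0·-2 + 5·-2 + 0·3 + 2·-2 + 11·1.
Output[0,1]: The receptive field on the zero-padded input at this output position is [0 0 0 / 12 7 20 / 11 5 20]. Elementwise product with the kernel and sum: 0·1 + 0·1 + 12·-2 + 7·-2 + 11·3 + 5·-2 + 20·1.

-3 5 29
7 35 -22
-25 30 -14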